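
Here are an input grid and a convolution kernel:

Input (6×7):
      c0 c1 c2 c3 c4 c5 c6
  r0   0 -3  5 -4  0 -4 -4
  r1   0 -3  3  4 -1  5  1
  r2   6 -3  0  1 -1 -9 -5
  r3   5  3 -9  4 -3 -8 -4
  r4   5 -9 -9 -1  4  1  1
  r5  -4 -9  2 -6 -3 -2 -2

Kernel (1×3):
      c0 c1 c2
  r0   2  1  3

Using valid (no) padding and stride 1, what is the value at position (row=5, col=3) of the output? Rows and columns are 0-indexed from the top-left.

The receptive field on the input at this output position is [-6 -3 -2]. Elementwise product with the kernel and sum: -6·2 + -3·1 + -2·3.

-21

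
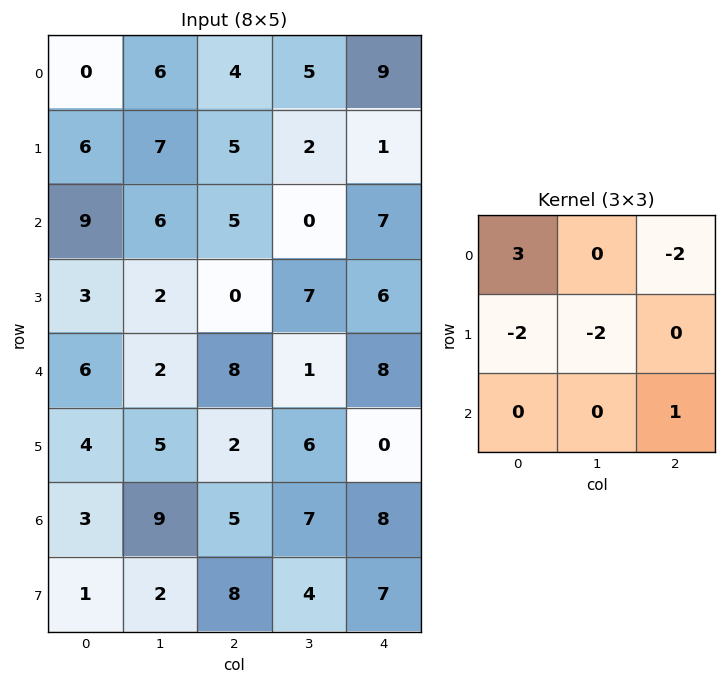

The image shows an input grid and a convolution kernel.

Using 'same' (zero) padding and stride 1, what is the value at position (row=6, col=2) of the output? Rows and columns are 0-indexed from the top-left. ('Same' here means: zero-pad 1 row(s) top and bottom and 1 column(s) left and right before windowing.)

-21

The receptive field on the zero-padded input at this output position is [5 2 6 / 9 5 7 / 2 8 4]. Elementwise product with the kernel and sum: 5·3 + 6·-2 + 9·-2 + 5·-2 + 4·1.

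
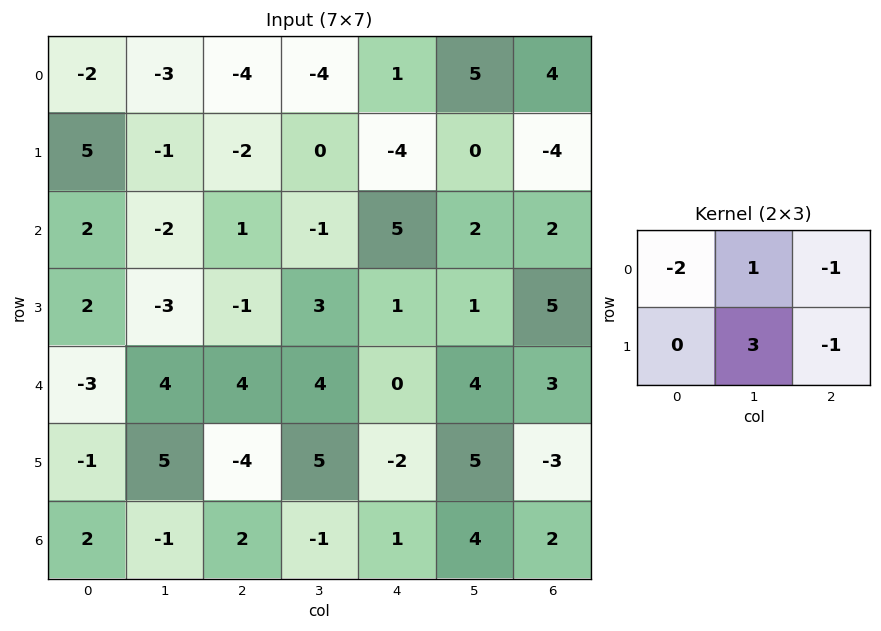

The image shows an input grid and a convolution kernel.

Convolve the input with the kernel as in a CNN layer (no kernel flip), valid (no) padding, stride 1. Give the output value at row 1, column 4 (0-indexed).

The receptive field on the input at this output position is [-4 0 -4 / 5 2 2]. Elementwise product with the kernel and sum: -4·-2 + 0·1 + -4·-1 + 2·3 + 2·-1.

16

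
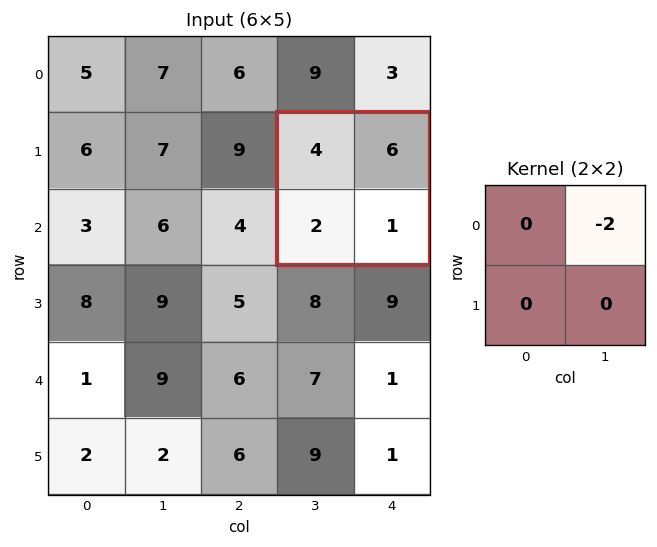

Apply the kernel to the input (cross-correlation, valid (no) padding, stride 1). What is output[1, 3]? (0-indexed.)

-12

The receptive field on the input at this output position is [4 6 / 2 1]. Elementwise product with the kernel and sum: 6·-2.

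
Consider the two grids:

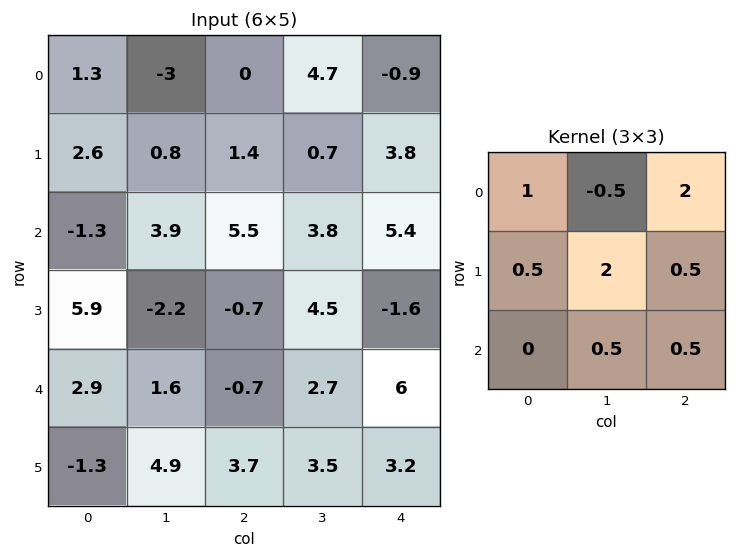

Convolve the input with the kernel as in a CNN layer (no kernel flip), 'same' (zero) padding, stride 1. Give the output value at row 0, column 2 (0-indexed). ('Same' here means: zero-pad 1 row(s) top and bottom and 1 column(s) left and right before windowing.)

The receptive field on the zero-padded input at this output position is [0 0 0 / -3 0 4.7 / 0.8 1.4 0.7]. Elementwise product with the kernel and sum: 0·1 + 0·-0.5 + 0·2 + -3·0.5 + 0·2 + 4.7·0.5 + 1.4·0.5 + 0.7·0.5.

1.9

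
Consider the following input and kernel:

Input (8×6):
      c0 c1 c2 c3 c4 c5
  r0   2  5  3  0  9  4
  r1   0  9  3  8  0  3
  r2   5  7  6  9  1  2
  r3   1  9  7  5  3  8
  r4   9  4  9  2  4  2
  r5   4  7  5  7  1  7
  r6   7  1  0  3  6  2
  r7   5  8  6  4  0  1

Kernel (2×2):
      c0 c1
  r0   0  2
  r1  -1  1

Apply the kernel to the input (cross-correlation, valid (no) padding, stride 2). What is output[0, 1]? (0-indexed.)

5

The receptive field on the input at this output position is [3 0 / 3 8]. Elementwise product with the kernel and sum: 0·2 + 3·-1 + 8·1.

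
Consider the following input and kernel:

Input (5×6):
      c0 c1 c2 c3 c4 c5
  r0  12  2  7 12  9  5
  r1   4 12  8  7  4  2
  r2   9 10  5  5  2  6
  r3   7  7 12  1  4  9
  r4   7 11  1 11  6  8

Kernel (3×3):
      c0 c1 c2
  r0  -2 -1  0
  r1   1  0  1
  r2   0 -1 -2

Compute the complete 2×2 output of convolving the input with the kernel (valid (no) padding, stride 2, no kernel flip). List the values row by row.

-34 -23
-22 -22

Output[0,0]: The receptive field on the input at this output position is [12 2 7 / 4 12 8 / 9 10 5]. Elementwise product with the kernel and sum: 12·-2 + 2·-1 + 4·1 + 8·1 + 10·-1 + 5·-2.
Output[0,1]: The receptive field on the input at this output position is [7 12 9 / 8 7 4 / 5 5 2]. Elementwise product with the kernel and sum: 7·-2 + 12·-1 + 8·1 + 4·1 + 5·-1 + 2·-2.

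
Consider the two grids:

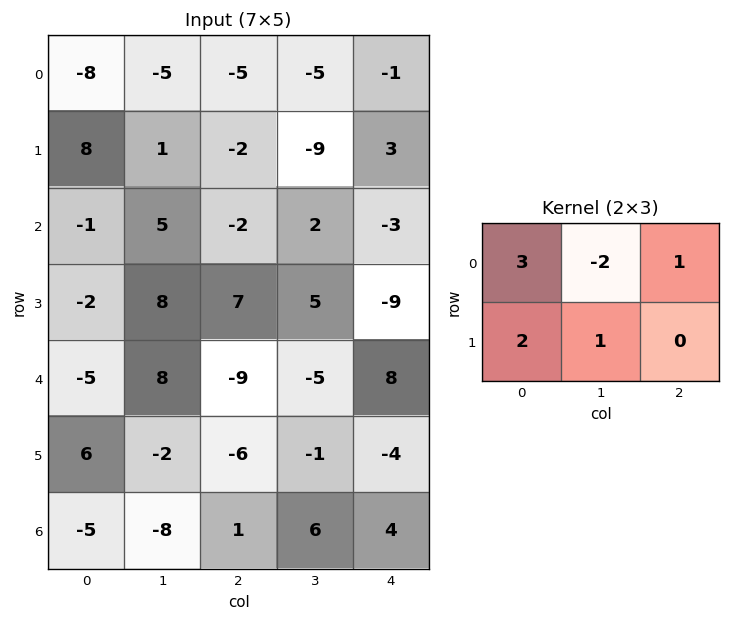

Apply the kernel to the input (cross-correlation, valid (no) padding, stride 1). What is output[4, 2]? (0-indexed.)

-22

The receptive field on the input at this output position is [-9 -5 8 / -6 -1 -4]. Elementwise product with the kernel and sum: -9·3 + -5·-2 + 8·1 + -6·2 + -1·1.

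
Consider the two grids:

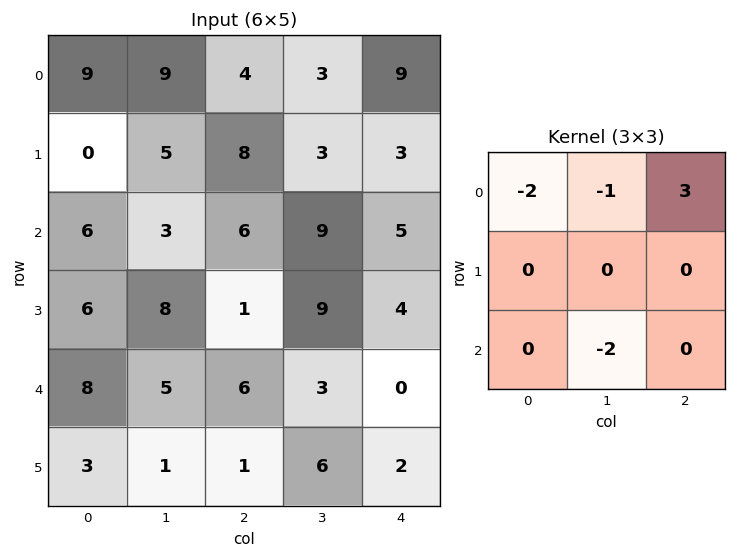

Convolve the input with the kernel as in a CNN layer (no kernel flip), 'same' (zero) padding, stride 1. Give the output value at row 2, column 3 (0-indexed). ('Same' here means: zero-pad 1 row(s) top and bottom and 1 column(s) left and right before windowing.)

-28

The receptive field on the zero-padded input at this output position is [8 3 3 / 6 9 5 / 1 9 4]. Elementwise product with the kernel and sum: 8·-2 + 3·-1 + 3·3 + 9·-2.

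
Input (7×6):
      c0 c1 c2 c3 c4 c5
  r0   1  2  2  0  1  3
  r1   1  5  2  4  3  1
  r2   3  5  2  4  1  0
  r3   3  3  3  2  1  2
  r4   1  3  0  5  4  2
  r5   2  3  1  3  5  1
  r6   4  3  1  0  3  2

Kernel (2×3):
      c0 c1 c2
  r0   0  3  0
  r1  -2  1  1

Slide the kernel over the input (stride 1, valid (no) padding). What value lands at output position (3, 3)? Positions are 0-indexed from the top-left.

-1

The receptive field on the input at this output position is [2 1 2 / 5 4 2]. Elementwise product with the kernel and sum: 1·3 + 5·-2 + 4·1 + 2·1.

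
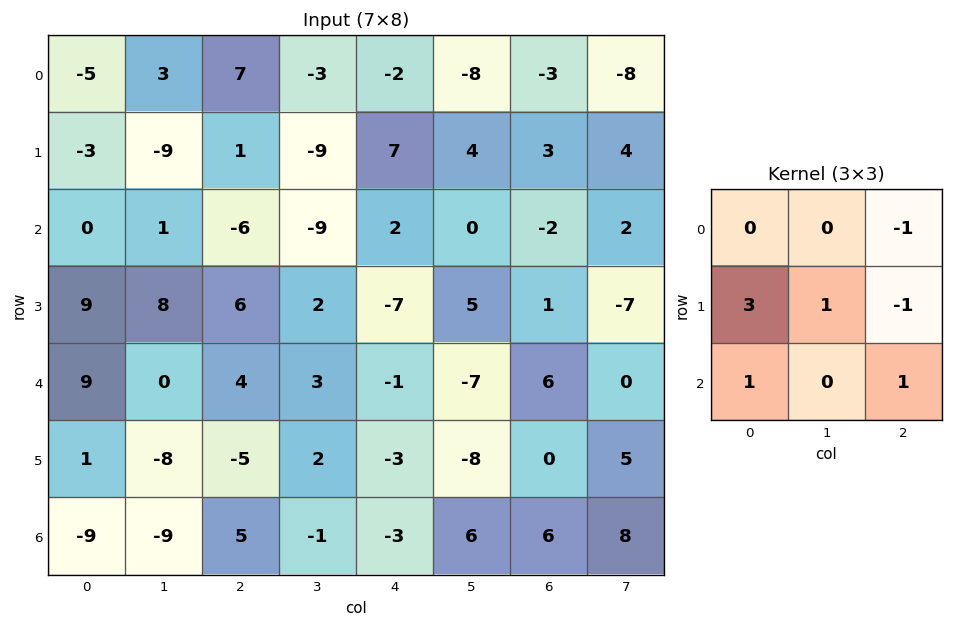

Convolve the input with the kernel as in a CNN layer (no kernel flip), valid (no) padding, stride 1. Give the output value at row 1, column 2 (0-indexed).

The receptive field on the input at this output position is [1 -9 7 / -6 -9 2 / 6 2 -7]. Elementwise product with the kernel and sum: 7·-1 + -6·3 + -9·1 + 2·-1 + 6·1 + -7·1.

-37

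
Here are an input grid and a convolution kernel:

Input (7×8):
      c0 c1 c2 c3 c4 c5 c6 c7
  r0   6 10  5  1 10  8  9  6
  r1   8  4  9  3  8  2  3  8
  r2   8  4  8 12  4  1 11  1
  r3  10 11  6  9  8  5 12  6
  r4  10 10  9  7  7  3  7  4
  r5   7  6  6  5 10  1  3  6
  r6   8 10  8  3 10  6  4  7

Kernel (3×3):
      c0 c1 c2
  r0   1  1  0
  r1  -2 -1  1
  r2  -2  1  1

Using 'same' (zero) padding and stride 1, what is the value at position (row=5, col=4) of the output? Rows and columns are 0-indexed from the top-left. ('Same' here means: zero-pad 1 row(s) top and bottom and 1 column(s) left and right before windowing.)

The receptive field on the zero-padded input at this output position is [7 7 3 / 5 10 1 / 3 10 6]. Elementwise product with the kernel and sum: 7·1 + 7·1 + 5·-2 + 10·-1 + 1·1 + 3·-2 + 10·1 + 6·1.

5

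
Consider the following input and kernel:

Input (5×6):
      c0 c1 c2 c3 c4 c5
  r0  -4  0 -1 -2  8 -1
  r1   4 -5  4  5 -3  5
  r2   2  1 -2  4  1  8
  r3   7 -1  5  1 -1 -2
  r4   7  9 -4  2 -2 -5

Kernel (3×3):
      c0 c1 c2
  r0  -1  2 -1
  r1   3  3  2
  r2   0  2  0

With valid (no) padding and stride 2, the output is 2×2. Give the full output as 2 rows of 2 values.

Output[0,0]: The receptive field on the input at this output position is [-4 0 -1 / 4 -5 4 / 2 1 -2]. Elementwise product with the kernel and sum: -4·-1 + 0·2 + -1·-1 + 4·3 + -5·3 + 4·2 + 1·2.
Output[0,1]: The receptive field on the input at this output position is [-1 -2 8 / 4 5 -3 / -2 4 1]. Elementwise product with the kernel and sum: -1·-1 + -2·2 + 8·-1 + 4·3 + 5·3 + -3·2 + 4·2.

12 18
48 29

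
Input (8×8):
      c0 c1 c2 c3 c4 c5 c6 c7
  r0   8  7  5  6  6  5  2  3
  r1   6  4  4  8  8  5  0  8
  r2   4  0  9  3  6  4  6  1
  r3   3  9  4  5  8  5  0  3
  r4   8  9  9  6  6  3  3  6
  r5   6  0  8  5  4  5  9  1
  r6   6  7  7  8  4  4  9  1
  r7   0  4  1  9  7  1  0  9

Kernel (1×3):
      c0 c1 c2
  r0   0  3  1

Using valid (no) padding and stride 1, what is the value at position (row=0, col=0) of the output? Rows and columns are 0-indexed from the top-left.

The receptive field on the input at this output position is [8 7 5]. Elementwise product with the kernel and sum: 7·3 + 5·1.

26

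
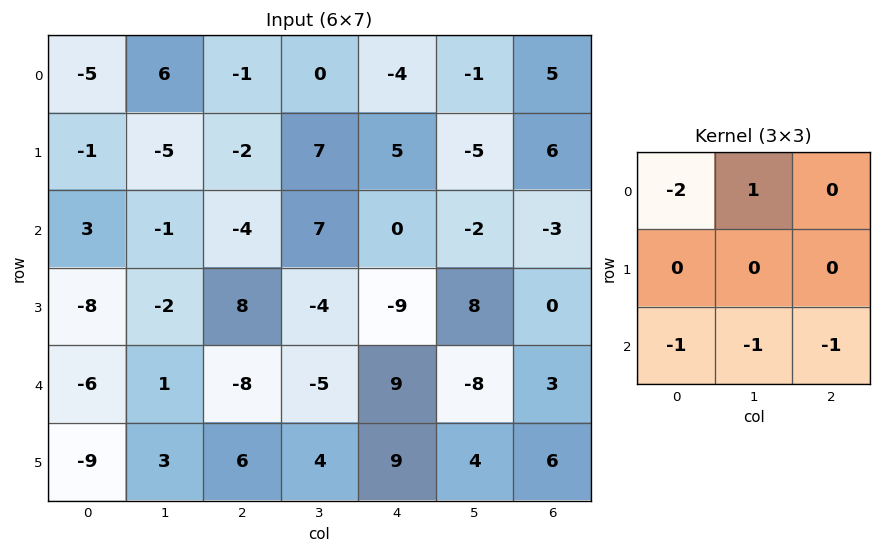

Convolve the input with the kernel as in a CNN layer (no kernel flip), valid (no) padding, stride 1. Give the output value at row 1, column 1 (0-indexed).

6

The receptive field on the input at this output position is [-5 -2 7 / -1 -4 7 / -2 8 -4]. Elementwise product with the kernel and sum: -5·-2 + -2·1 + -2·-1 + 8·-1 + -4·-1.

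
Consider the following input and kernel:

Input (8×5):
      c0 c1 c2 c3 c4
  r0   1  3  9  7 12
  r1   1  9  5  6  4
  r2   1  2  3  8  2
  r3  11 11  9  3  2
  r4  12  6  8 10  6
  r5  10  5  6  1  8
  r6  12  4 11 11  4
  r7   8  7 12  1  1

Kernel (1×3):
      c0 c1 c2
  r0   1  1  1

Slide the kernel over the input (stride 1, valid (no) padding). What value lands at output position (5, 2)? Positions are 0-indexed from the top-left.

15

The receptive field on the input at this output position is [6 1 8]. Elementwise product with the kernel and sum: 6·1 + 1·1 + 8·1.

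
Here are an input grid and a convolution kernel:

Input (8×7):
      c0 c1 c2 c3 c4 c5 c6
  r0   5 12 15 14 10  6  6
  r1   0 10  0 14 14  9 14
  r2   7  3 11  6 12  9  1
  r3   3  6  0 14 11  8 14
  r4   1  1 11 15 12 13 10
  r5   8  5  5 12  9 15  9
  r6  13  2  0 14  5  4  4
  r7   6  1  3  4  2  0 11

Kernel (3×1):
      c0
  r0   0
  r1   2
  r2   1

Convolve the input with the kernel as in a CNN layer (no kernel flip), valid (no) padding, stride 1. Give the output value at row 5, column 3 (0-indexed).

32

The receptive field on the input at this output position is [12 / 14 / 4]. Elementwise product with the kernel and sum: 14·2 + 4·1.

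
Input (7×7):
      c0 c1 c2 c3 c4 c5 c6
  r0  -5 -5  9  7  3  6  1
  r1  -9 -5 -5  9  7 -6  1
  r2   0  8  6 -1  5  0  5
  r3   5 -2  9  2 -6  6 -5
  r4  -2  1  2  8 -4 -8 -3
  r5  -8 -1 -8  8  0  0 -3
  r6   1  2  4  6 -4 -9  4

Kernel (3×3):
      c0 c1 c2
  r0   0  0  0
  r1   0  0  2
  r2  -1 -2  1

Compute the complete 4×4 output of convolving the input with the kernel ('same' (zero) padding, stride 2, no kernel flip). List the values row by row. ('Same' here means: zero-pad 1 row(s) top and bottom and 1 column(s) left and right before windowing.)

Output[0,0]: The receptive field on the zero-padded input at this output position is [0 0 0 / 0 -5 -5 / 0 -9 -5]. Elementwise product with the kernel and sum: -5·2 + 0·-1 + -9·-2 + -5·1.

3 38 -17 4
4 -16 16 4
17 41 -24 6
4 12 -18 0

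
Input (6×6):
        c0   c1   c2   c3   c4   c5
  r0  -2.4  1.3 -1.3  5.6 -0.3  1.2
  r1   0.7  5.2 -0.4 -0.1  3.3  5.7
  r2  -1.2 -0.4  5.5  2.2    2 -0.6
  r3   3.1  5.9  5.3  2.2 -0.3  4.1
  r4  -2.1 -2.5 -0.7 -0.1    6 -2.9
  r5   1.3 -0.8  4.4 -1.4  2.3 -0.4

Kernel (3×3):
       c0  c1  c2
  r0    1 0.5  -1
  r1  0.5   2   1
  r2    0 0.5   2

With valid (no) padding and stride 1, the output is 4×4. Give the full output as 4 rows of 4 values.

20.7 3.9 9.8 16.3
21.35 25.15 5.9 8.4
9.1 15.35 23.3 5.6
2.4 3 16.05 7.35

Output[0,0]: The receptive field on the input at this output position is [-2.4 1.3 -1.3 / 0.7 5.2 -0.4 / -1.2 -0.4 5.5]. Elementwise product with the kernel and sum: -2.4·1 + 1.3·0.5 + -1.3·-1 + 0.7·0.5 + 5.2·2 + -0.4·1 + -0.4·0.5 + 5.5·2.
Output[0,1]: The receptive field on the input at this output position is [1.3 -1.3 5.6 / 5.2 -0.4 -0.1 / -0.4 5.5 2.2]. Elementwise product with the kernel and sum: 1.3·1 + -1.3·0.5 + 5.6·-1 + 5.2·0.5 + -0.4·2 + -0.1·1 + 5.5·0.5 + 2.2·2.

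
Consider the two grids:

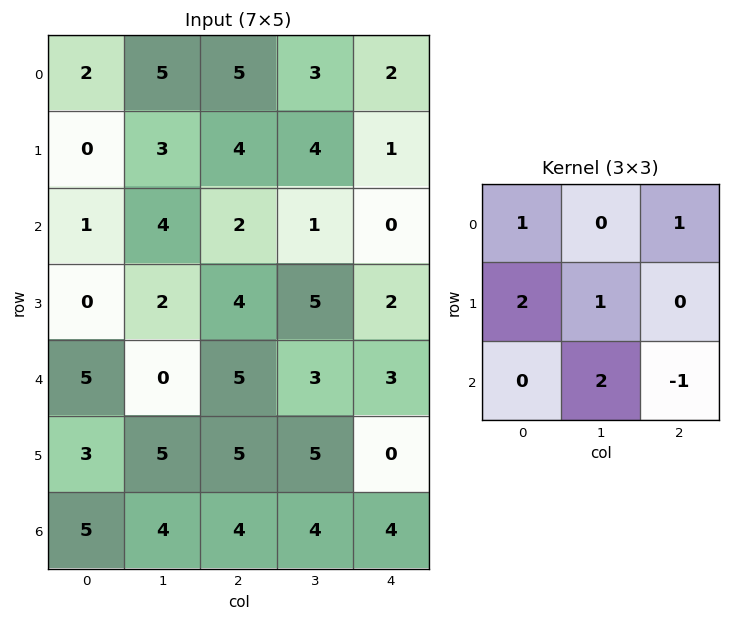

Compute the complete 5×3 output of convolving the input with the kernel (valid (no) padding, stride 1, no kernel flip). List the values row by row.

16 21 21
10 20 18
0 20 18
19 17 29
25 22 27

Output[0,0]: The receptive field on the input at this output position is [2 5 5 / 0 3 4 / 1 4 2]. Elementwise product with the kernel and sum: 2·1 + 5·1 + 0·2 + 3·1 + 4·2 + 2·-1.
Output[0,1]: The receptive field on the input at this output position is [5 5 3 / 3 4 4 / 4 2 1]. Elementwise product with the kernel and sum: 5·1 + 3·1 + 3·2 + 4·1 + 2·2 + 1·-1.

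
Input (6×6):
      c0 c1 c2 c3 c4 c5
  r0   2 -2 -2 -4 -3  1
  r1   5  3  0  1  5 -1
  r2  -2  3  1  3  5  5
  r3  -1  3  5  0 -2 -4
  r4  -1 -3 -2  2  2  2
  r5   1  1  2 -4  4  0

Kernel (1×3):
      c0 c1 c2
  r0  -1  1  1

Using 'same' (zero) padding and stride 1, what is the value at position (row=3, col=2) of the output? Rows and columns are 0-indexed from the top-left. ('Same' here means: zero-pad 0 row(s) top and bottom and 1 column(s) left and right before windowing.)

The receptive field on the zero-padded input at this output position is [3 5 0]. Elementwise product with the kernel and sum: 3·-1 + 5·1 + 0·1.

2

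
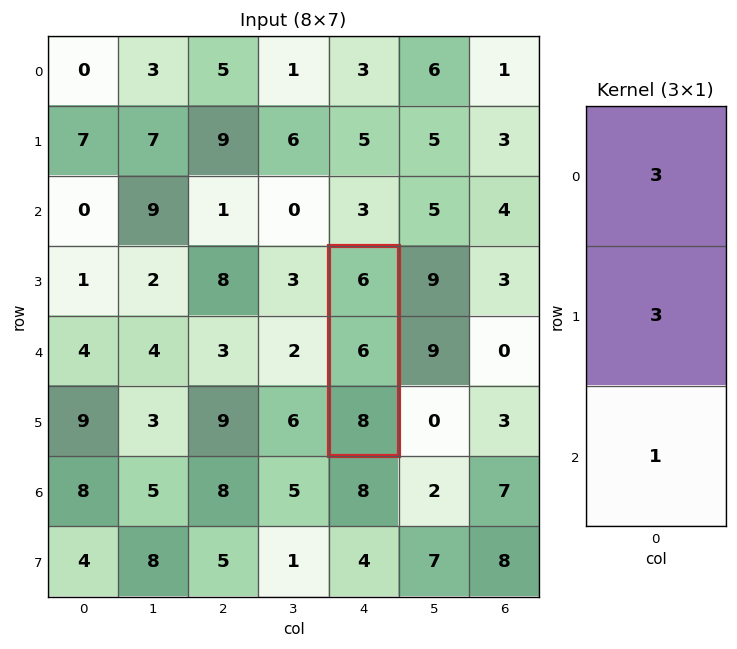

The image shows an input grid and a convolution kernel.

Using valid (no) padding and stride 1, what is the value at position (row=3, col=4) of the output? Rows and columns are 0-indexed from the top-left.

44

The receptive field on the input at this output position is [6 / 6 / 8]. Elementwise product with the kernel and sum: 6·3 + 6·3 + 8·1.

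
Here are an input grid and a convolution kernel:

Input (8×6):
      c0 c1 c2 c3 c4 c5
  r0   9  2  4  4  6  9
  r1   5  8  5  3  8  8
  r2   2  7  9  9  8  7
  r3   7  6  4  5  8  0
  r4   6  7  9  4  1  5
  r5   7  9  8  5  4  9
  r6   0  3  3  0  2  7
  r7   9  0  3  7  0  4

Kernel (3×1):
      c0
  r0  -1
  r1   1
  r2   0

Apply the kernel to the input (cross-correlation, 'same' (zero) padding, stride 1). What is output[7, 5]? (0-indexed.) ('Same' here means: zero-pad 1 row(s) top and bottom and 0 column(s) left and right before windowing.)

The receptive field on the zero-padded input at this output position is [7 / 4 / 0]. Elementwise product with the kernel and sum: 7·-1 + 4·1.

-3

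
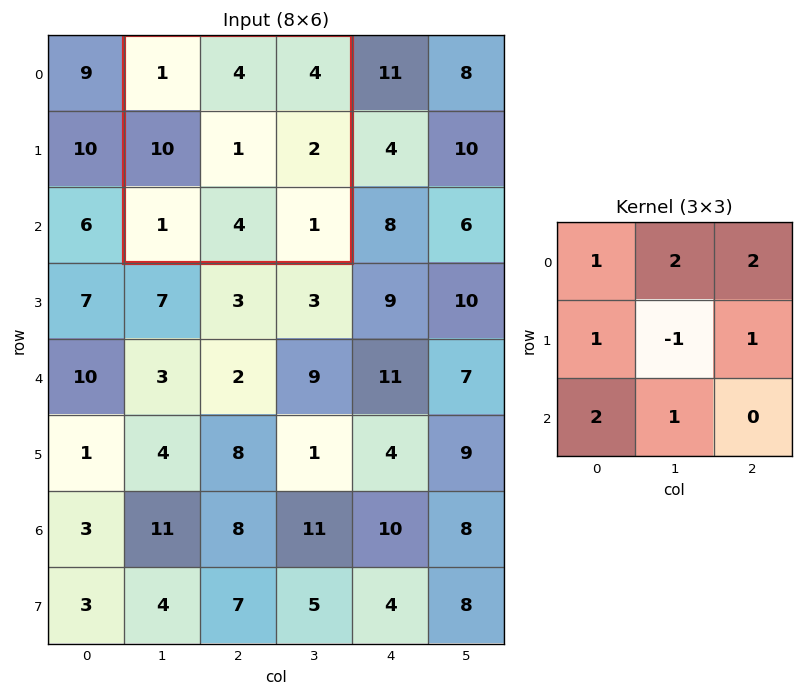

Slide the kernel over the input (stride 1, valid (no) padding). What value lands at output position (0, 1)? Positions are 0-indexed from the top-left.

34

The receptive field on the input at this output position is [1 4 4 / 10 1 2 / 1 4 1]. Elementwise product with the kernel and sum: 1·1 + 4·2 + 4·2 + 10·1 + 1·-1 + 2·1 + 1·2 + 4·1.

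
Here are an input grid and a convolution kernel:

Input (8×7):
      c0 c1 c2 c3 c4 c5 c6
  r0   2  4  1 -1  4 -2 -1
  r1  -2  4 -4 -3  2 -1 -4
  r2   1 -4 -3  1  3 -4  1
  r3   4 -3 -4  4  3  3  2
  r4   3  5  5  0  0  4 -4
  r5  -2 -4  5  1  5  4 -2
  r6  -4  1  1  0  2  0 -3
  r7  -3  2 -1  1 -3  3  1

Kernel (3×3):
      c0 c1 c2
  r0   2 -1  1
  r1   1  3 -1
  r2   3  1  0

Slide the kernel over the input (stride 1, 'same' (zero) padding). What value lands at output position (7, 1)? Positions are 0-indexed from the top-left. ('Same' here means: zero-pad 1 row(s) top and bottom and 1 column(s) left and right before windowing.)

The receptive field on the zero-padded input at this output position is [-4 1 1 / -3 2 -1 / 0 0 0]. Elementwise product with the kernel and sum: -4·2 + 1·-1 + 1·1 + -3·1 + 2·3 + -1·-1 + 0·3 + 0·1.

-4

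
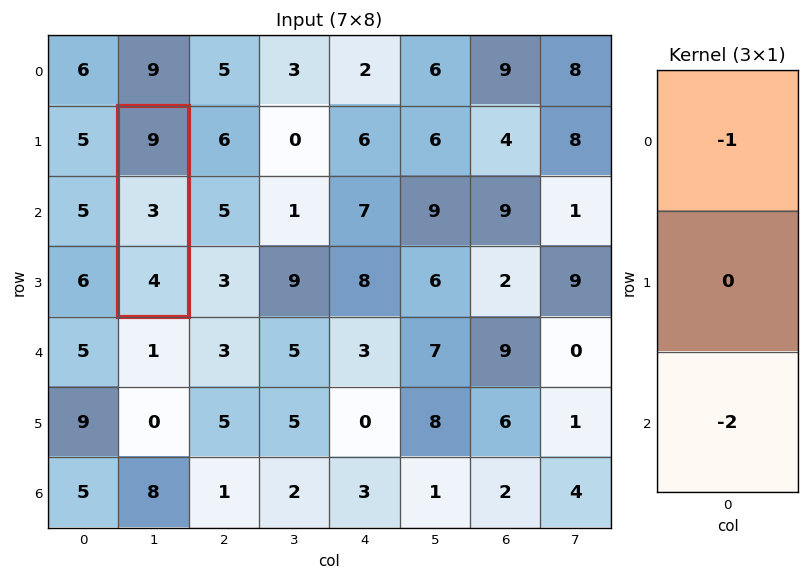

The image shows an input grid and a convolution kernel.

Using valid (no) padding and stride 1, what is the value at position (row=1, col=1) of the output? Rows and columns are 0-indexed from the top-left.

The receptive field on the input at this output position is [9 / 3 / 4]. Elementwise product with the kernel and sum: 9·-1 + 4·-2.

-17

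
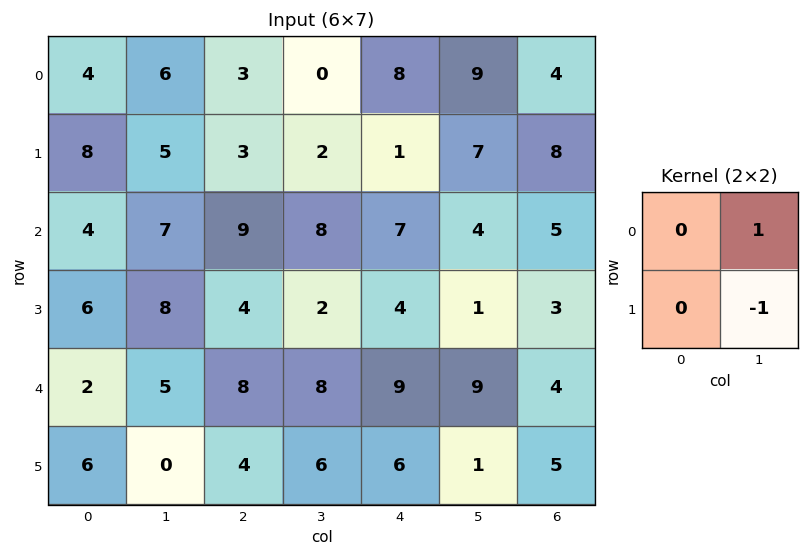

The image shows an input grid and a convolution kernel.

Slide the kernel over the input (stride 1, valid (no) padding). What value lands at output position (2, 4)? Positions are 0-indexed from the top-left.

3

The receptive field on the input at this output position is [7 4 / 4 1]. Elementwise product with the kernel and sum: 4·1 + 1·-1.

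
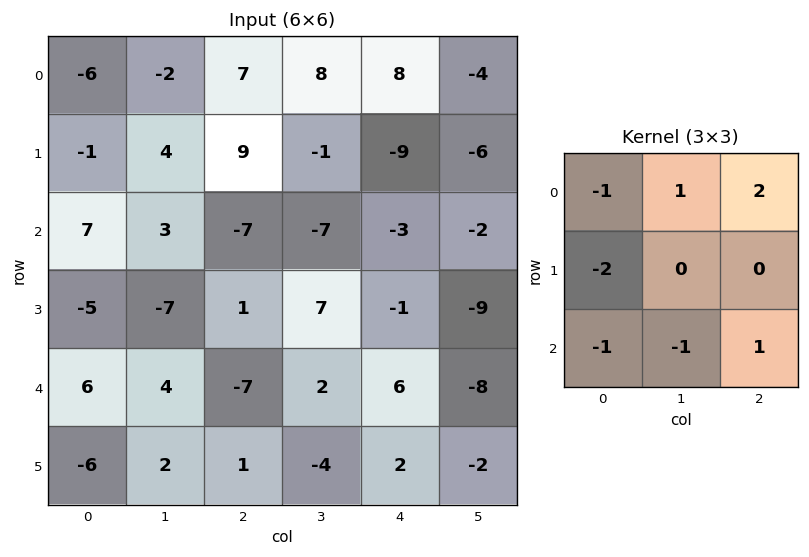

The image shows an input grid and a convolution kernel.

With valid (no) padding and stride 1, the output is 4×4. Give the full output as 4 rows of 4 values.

Output[0,0]: The receptive field on the input at this output position is [-6 -2 7 / -1 4 9 / 7 3 -7]. Elementwise product with the kernel and sum: -6·-1 + -2·1 + 7·2 + -1·-2 + 7·-1 + 3·-1 + -7·1.
Output[0,1]: The receptive field on the input at this output position is [-2 7 8 / 4 9 -1 / 3 -7 -7]. Elementwise product with the kernel and sum: -2·-1 + 7·1 + 8·2 + 4·-2 + 3·-1 + -7·-1 + -7·1.

3 14 10 2
22 10 -23 -21
-25 -5 3 -30
-7 7 23 -30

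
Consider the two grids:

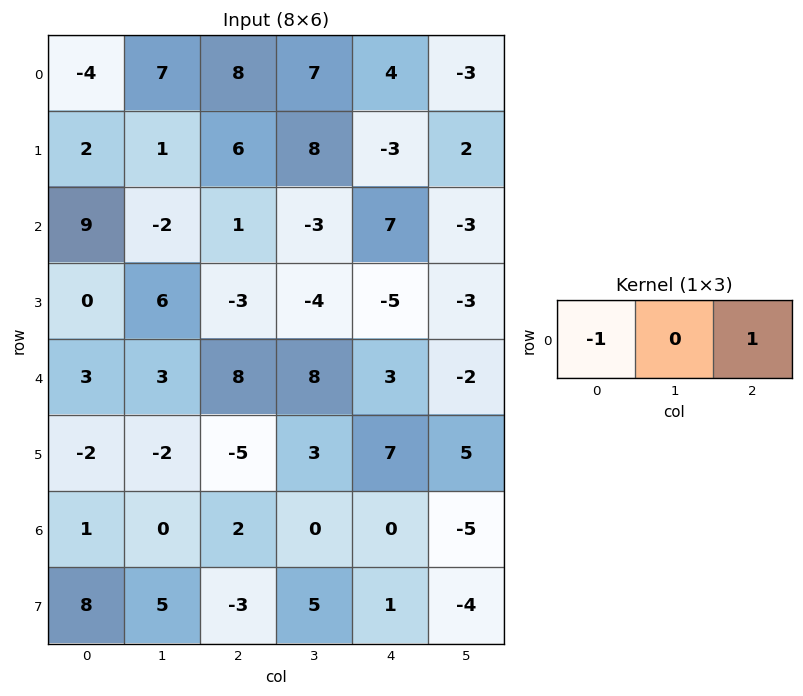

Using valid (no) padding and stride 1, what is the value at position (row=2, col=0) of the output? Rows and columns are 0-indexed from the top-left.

-8

The receptive field on the input at this output position is [9 -2 1]. Elementwise product with the kernel and sum: 9·-1 + 1·1.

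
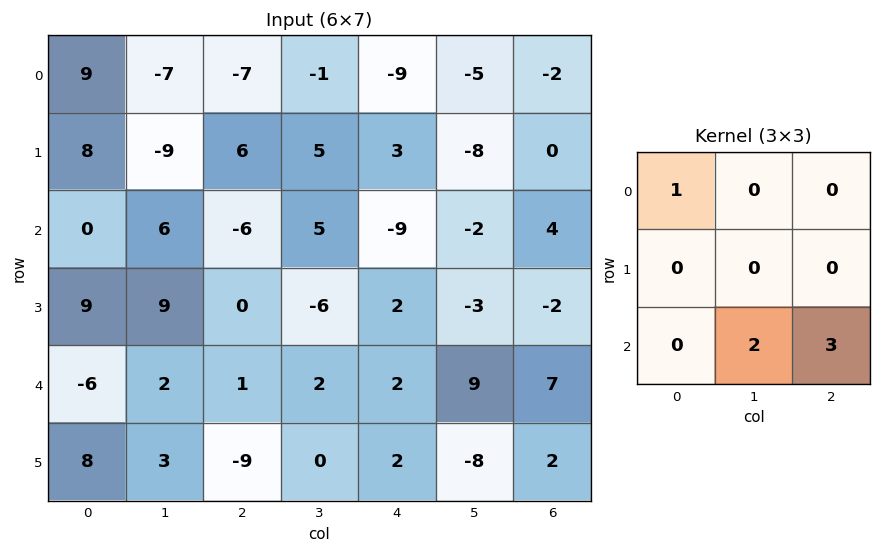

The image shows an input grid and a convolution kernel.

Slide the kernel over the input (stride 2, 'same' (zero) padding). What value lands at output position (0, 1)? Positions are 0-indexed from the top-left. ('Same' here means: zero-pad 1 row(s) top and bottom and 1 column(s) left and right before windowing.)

The receptive field on the zero-padded input at this output position is [0 0 0 / -7 -7 -1 / -9 6 5]. Elementwise product with the kernel and sum: 0·1 + 6·2 + 5·3.

27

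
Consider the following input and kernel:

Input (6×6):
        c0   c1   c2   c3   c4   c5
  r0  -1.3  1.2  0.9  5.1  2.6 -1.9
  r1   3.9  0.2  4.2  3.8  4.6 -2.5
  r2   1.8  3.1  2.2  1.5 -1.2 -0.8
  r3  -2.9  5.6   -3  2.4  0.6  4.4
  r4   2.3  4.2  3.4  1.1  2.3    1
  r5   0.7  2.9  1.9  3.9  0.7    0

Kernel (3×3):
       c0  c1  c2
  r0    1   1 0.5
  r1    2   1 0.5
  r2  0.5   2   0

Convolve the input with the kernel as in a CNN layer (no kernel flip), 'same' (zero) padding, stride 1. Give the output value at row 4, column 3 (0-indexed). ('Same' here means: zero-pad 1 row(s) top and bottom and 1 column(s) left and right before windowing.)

The receptive field on the zero-padded input at this output position is [-3 2.4 0.6 / 3.4 1.1 2.3 / 1.9 3.9 0.7]. Elementwise product with the kernel and sum: -3·1 + 2.4·1 + 0.6·0.5 + 3.4·2 + 1.1·1 + 2.3·0.5 + 1.9·0.5 + 3.9·2.

17.5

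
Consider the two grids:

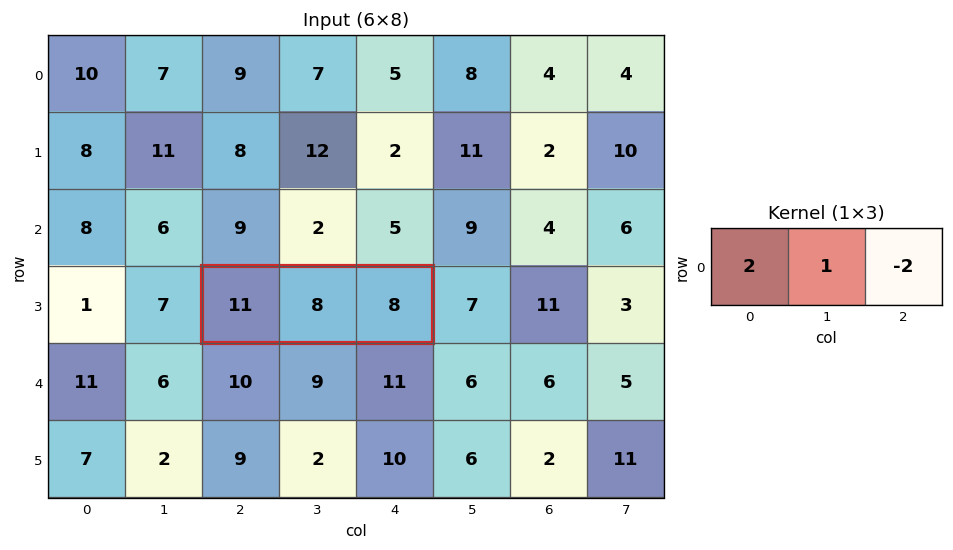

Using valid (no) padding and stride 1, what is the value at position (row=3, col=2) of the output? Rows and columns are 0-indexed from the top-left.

14

The receptive field on the input at this output position is [11 8 8]. Elementwise product with the kernel and sum: 11·2 + 8·1 + 8·-2.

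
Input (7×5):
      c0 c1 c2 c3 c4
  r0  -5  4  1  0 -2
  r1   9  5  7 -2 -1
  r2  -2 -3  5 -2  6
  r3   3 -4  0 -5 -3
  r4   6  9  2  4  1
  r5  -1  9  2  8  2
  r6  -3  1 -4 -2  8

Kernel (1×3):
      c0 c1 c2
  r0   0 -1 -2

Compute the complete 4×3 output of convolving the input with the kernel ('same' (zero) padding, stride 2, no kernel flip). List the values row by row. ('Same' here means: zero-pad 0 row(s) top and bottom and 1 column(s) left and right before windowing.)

-3 -1 2
8 -1 -6
-24 -10 -1
1 8 -8

Output[0,0]: The receptive field on the zero-padded input at this output position is [0 -5 4]. Elementwise product with the kernel and sum: -5·-1 + 4·-2.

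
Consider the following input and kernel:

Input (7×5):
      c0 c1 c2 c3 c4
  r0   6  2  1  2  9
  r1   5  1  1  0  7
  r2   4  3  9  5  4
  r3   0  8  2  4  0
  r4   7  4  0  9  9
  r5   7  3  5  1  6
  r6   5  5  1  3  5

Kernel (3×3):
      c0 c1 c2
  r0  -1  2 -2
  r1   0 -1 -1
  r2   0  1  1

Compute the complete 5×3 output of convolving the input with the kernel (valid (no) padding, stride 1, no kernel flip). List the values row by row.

Output[0,0]: The receptive field on the input at this output position is [6 2 1 / 5 1 1 / 4 3 9]. Elementwise product with the kernel and sum: 6·-1 + 2·2 + 1·-2 + 1·-1 + 1·-1 + 3·1 + 9·1.

6 9 -13
-7 -7 -20
-22 8 7
16 -15 -5
-1 -24 1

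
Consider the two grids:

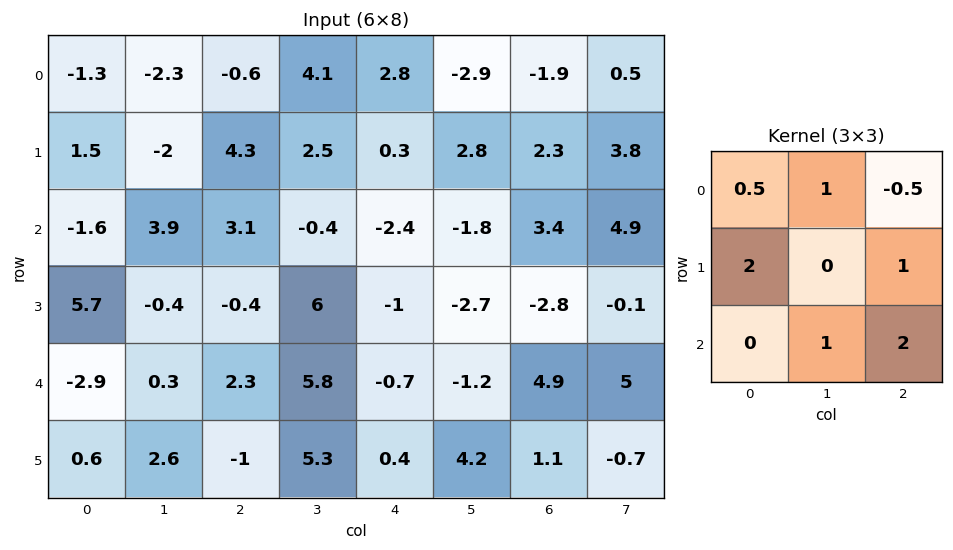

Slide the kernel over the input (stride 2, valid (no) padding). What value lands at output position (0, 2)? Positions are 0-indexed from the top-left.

7.35

The receptive field on the input at this output position is [2.8 -2.9 -1.9 / 0.3 2.8 2.3 / -2.4 -1.8 3.4]. Elementwise product with the kernel and sum: 2.8·0.5 + -2.9·1 + -1.9·-0.5 + 0.3·2 + 2.3·1 + -1.8·1 + 3.4·2.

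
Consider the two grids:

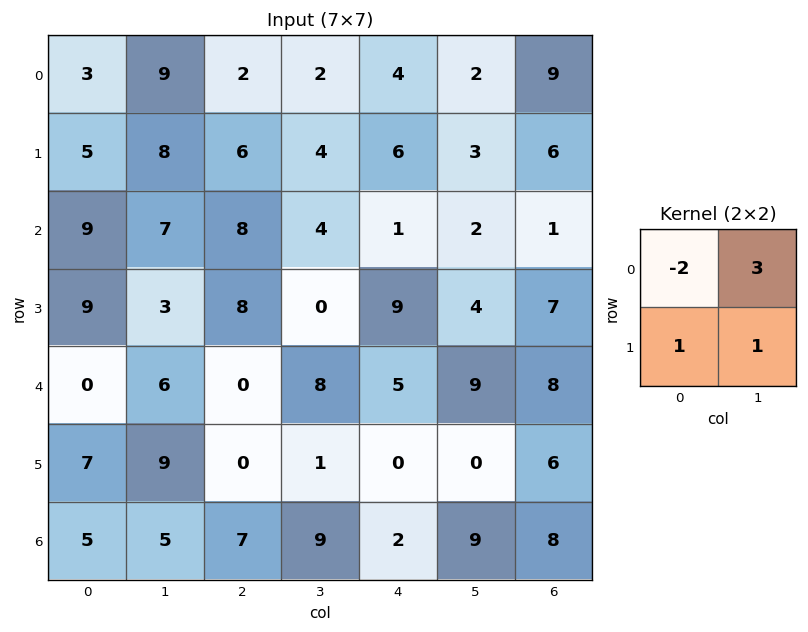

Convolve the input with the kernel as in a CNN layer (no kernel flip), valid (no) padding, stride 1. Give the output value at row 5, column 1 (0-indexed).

-6

The receptive field on the input at this output position is [9 0 / 5 7]. Elementwise product with the kernel and sum: 9·-2 + 0·3 + 5·1 + 7·1.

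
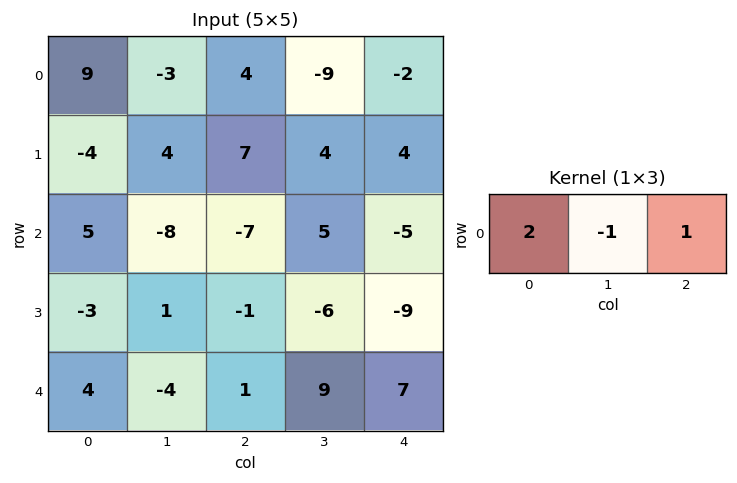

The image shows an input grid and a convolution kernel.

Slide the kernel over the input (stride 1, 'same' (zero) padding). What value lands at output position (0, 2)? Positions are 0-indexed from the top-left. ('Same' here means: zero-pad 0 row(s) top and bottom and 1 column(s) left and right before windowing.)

The receptive field on the zero-padded input at this output position is [-3 4 -9]. Elementwise product with the kernel and sum: -3·2 + 4·-1 + -9·1.

-19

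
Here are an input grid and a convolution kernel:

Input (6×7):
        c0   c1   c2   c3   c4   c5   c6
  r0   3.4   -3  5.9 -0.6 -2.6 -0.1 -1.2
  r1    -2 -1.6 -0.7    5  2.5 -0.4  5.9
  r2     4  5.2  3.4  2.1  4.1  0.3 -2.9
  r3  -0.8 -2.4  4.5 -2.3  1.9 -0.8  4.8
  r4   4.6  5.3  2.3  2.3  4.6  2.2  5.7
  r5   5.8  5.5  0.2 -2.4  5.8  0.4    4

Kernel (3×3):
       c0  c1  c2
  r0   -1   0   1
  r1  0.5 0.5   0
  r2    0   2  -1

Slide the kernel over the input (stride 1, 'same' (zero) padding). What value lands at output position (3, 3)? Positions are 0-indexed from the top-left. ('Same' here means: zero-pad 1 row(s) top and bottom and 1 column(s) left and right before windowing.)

1.8

The receptive field on the zero-padded input at this output position is [3.4 2.1 4.1 / 4.5 -2.3 1.9 / 2.3 2.3 4.6]. Elementwise product with the kernel and sum: 3.4·-1 + 4.1·1 + 4.5·0.5 + -2.3·0.5 + 2.3·2 + 4.6·-1.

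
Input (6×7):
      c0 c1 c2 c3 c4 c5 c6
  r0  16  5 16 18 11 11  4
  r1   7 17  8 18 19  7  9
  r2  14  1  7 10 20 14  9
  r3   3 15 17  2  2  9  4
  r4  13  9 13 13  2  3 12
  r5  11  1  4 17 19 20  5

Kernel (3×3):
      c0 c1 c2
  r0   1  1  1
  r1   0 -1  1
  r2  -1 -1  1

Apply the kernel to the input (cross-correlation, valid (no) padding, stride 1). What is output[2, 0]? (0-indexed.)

15

The receptive field on the input at this output position is [14 1 7 / 3 15 17 / 13 9 13]. Elementwise product with the kernel and sum: 14·1 + 1·1 + 7·1 + 15·-1 + 17·1 + 13·-1 + 9·-1 + 13·1.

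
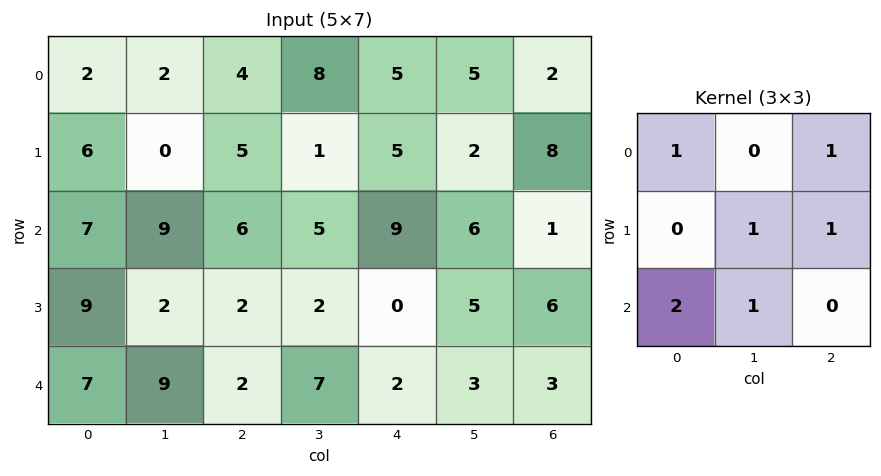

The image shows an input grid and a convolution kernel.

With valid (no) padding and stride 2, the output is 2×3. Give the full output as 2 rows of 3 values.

34 32 41
40 28 28

Output[0,0]: The receptive field on the input at this output position is [2 2 4 / 6 0 5 / 7 9 6]. Elementwise product with the kernel and sum: 2·1 + 4·1 + 0·1 + 5·1 + 7·2 + 9·1.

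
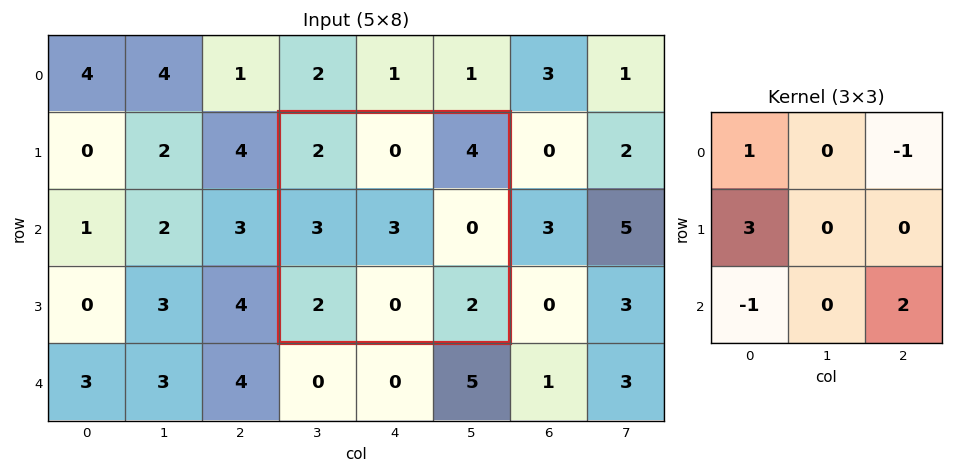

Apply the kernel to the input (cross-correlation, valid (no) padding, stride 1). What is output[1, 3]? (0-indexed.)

The receptive field on the input at this output position is [2 0 4 / 3 3 0 / 2 0 2]. Elementwise product with the kernel and sum: 2·1 + 4·-1 + 3·3 + 2·-1 + 2·2.

9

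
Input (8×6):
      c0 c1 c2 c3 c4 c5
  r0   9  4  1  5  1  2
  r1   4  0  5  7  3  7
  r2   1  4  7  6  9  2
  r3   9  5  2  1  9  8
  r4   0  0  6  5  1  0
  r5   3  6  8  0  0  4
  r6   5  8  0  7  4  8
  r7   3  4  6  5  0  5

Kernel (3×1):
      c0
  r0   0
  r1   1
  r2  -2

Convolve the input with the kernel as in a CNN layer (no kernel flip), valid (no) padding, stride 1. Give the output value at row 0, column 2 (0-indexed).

The receptive field on the input at this output position is [1 / 5 / 7]. Elementwise product with the kernel and sum: 5·1 + 7·-2.

-9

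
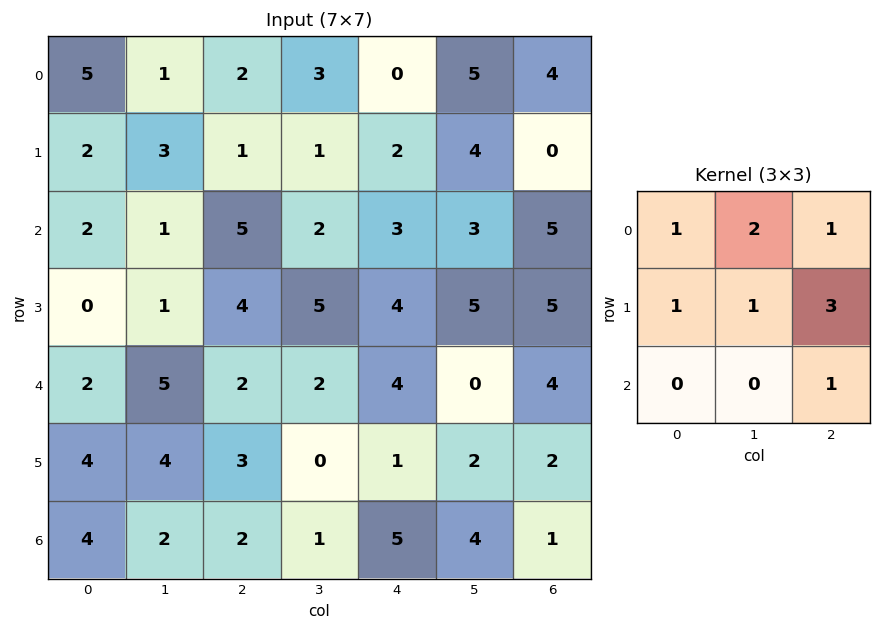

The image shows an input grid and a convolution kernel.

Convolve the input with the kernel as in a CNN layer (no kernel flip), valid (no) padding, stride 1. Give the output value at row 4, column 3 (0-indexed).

21

The receptive field on the input at this output position is [2 4 0 / 0 1 2 / 1 5 4]. Elementwise product with the kernel and sum: 2·1 + 4·2 + 0·1 + 0·1 + 1·1 + 2·3 + 4·1.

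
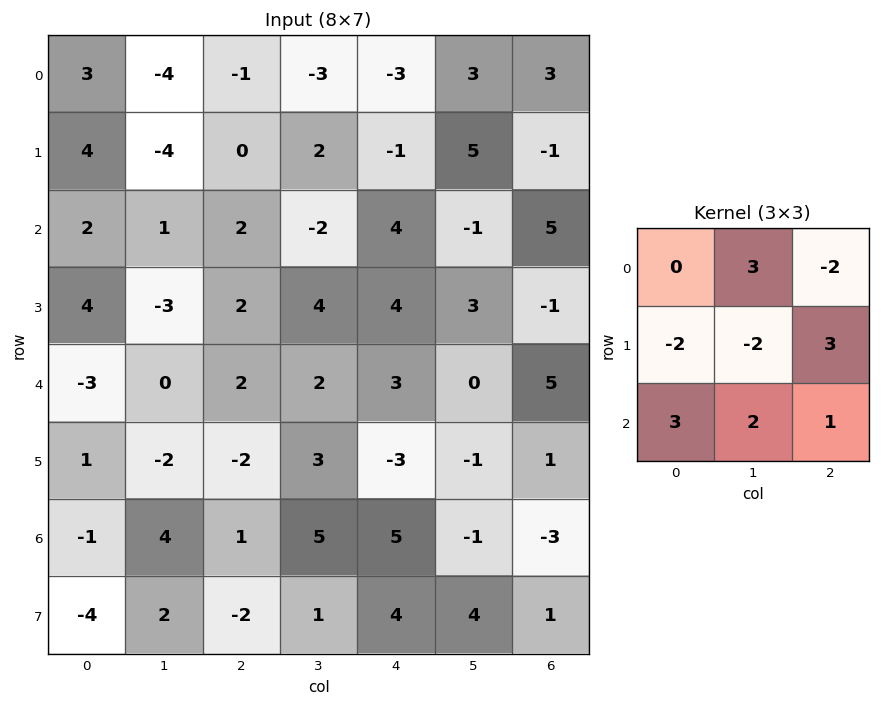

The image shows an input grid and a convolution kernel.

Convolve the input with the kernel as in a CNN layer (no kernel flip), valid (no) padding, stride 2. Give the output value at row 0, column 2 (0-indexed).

7

The receptive field on the input at this output position is [-3 3 3 / -1 5 -1 / 4 -1 5]. Elementwise product with the kernel and sum: 3·3 + 3·-2 + -1·-2 + 5·-2 + -1·3 + 4·3 + -1·2 + 5·1.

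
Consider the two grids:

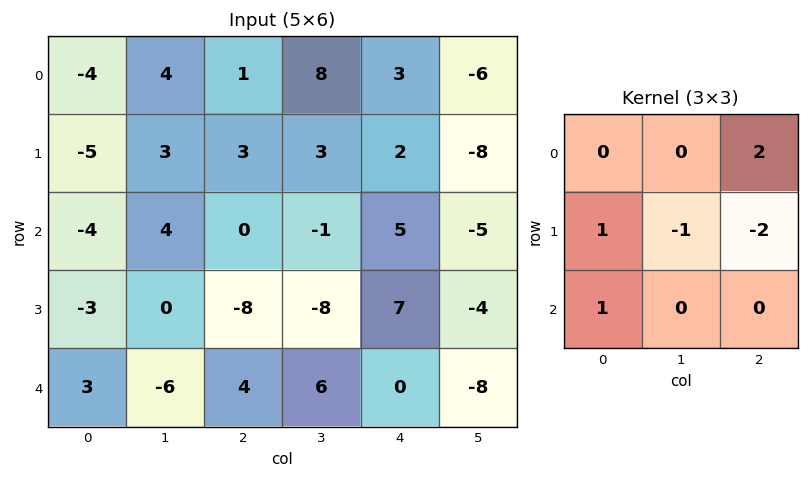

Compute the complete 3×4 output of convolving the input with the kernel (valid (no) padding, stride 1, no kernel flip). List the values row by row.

Output[0,0]: The receptive field on the input at this output position is [-4 4 1 / -5 3 3 / -4 4 0]. Elementwise product with the kernel and sum: 1·2 + -5·1 + 3·-1 + 3·-2 + -4·1.

-16 14 2 4
-5 12 -13 -20
16 16 0 -11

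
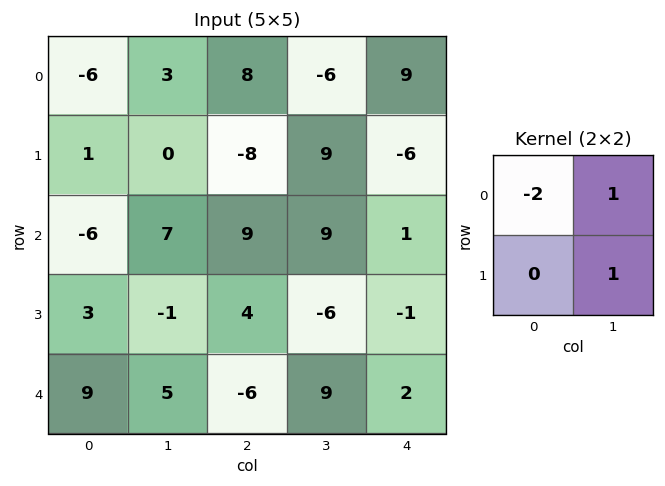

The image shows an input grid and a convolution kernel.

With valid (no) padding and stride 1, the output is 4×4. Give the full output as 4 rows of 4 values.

Output[0,0]: The receptive field on the input at this output position is [-6 3 / 1 0]. Elementwise product with the kernel and sum: -6·-2 + 3·1 + 0·1.

15 -6 -13 15
5 1 34 -23
18 -1 -15 -18
-2 0 -5 13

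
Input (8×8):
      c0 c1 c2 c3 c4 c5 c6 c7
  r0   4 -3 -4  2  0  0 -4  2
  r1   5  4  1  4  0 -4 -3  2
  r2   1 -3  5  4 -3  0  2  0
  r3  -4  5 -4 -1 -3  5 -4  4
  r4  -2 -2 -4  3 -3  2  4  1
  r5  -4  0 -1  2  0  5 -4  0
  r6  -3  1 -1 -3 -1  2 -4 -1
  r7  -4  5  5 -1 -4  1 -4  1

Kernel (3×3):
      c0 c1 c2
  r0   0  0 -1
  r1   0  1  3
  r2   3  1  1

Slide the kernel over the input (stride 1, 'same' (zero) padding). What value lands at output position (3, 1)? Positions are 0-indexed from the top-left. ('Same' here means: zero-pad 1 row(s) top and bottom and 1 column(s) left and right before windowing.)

-24

The receptive field on the zero-padded input at this output position is [1 -3 5 / -4 5 -4 / -2 -2 -4]. Elementwise product with the kernel and sum: 5·-1 + 5·1 + -4·3 + -2·3 + -2·1 + -4·1.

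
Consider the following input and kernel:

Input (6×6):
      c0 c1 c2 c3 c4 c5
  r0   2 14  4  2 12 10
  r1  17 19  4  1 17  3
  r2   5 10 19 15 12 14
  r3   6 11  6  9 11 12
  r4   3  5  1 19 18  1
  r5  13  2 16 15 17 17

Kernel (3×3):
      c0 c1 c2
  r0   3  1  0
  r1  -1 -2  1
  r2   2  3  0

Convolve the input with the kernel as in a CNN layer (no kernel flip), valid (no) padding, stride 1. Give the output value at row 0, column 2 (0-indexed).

108

The receptive field on the input at this output position is [4 2 12 / 4 1 17 / 19 15 12]. Elementwise product with the kernel and sum: 4·3 + 2·1 + 4·-1 + 1·-2 + 17·1 + 19·2 + 15·3.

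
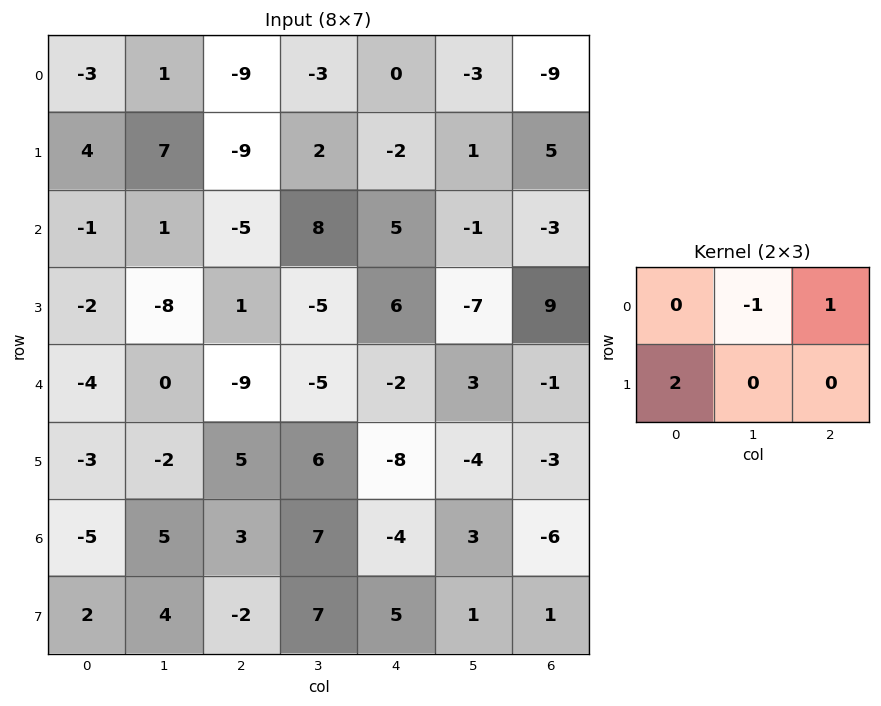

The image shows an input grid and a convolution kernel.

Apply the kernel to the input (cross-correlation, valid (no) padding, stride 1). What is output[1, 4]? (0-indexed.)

The receptive field on the input at this output position is [-2 1 5 / 5 -1 -3]. Elementwise product with the kernel and sum: 1·-1 + 5·1 + 5·2.

14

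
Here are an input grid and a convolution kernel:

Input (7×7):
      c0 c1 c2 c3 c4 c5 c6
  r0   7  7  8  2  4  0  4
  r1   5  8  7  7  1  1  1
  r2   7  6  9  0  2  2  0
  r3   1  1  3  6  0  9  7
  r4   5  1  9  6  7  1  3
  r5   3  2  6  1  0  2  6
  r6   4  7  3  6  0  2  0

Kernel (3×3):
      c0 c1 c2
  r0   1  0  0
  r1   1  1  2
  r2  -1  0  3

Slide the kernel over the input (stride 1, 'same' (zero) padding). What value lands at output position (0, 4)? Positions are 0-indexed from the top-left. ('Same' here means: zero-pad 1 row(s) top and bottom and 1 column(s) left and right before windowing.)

2

The receptive field on the zero-padded input at this output position is [0 0 0 / 2 4 0 / 7 1 1]. Elementwise product with the kernel and sum: 0·1 + 2·1 + 4·1 + 0·2 + 7·-1 + 1·3.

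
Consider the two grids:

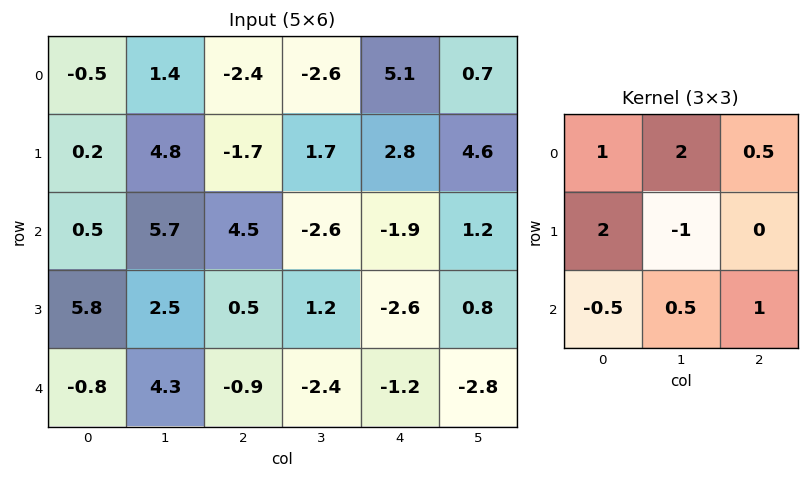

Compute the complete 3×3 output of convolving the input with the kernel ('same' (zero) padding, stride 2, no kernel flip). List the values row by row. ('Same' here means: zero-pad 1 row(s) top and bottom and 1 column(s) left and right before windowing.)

5.4 3.65 -5.15
7.7 9.35 5.2
13.65 13.6 -7.2

Output[0,0]: The receptive field on the zero-padded input at this output position is [0 0 0 / 0 -0.5 1.4 / 0 0.2 4.8]. Elementwise product with the kernel and sum: 0·1 + 0·2 + 0·0.5 + 0·2 + -0.5·-1 + 0·-0.5 + 0.2·0.5 + 4.8·1.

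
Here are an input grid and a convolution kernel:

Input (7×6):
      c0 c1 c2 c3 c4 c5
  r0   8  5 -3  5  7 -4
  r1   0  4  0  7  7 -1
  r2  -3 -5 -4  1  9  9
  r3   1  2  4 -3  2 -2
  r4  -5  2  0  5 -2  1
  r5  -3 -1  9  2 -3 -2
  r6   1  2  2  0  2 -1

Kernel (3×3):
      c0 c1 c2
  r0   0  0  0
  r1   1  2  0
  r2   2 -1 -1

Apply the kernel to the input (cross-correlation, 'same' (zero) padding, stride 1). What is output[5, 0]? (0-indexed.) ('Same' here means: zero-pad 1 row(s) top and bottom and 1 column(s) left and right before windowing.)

-9

The receptive field on the zero-padded input at this output position is [0 -5 2 / 0 -3 -1 / 0 1 2]. Elementwise product with the kernel and sum: 0·1 + -3·2 + 0·2 + 1·-1 + 2·-1.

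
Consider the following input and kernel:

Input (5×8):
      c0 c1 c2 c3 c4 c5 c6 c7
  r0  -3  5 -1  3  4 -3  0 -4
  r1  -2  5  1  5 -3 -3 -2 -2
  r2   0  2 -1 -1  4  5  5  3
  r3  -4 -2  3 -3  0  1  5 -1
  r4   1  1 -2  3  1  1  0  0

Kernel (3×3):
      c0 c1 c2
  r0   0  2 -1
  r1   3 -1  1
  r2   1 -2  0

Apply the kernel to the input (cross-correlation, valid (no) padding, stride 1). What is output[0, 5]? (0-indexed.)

-10

The receptive field on the input at this output position is [-3 0 -4 / -3 -2 -2 / 5 5 3]. Elementwise product with the kernel and sum: 0·2 + -4·-1 + -3·3 + -2·-1 + -2·1 + 5·1 + 5·-2.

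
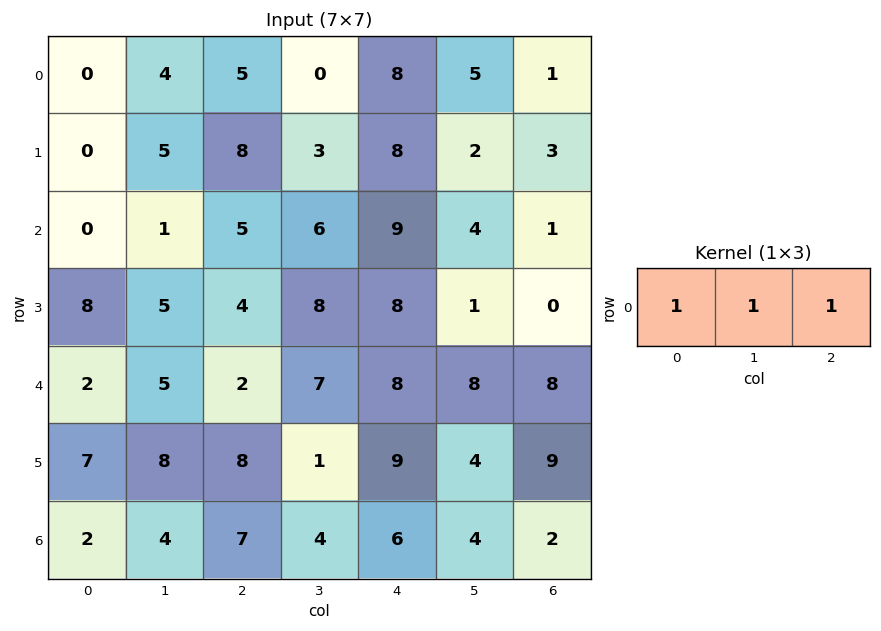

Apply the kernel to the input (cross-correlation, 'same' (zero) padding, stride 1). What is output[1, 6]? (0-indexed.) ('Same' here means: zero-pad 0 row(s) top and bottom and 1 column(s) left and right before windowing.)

The receptive field on the zero-padded input at this output position is [2 3 0]. Elementwise product with the kernel and sum: 2·1 + 3·1 + 0·1.

5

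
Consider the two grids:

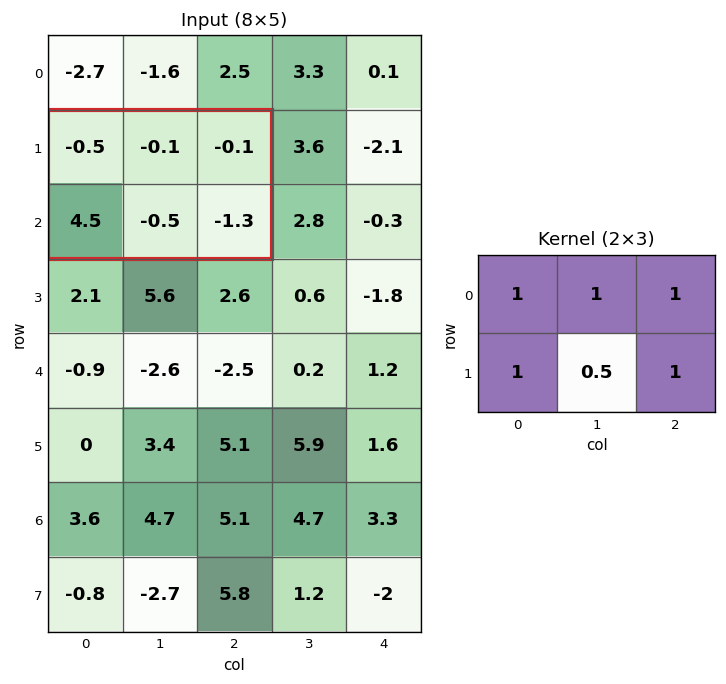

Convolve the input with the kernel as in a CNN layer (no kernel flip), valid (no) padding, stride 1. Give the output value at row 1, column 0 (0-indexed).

The receptive field on the input at this output position is [-0.5 -0.1 -0.1 / 4.5 -0.5 -1.3]. Elementwise product with the kernel and sum: -0.5·1 + -0.1·1 + -0.1·1 + 4.5·1 + -0.5·0.5 + -1.3·1.

2.25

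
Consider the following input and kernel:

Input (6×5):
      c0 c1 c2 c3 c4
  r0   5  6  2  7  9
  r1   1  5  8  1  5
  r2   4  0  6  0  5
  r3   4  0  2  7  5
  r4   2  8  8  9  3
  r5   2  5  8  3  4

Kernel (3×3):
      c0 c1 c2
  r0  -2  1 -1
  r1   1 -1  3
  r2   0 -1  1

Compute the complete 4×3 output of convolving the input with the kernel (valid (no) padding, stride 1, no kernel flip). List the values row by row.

20 -23 21
19 -4 -1
-4 26 -13
11 17 7

Output[0,0]: The receptive field on the input at this output position is [5 6 2 / 1 5 8 / 4 0 6]. Elementwise product with the kernel and sum: 5·-2 + 6·1 + 2·-1 + 1·1 + 5·-1 + 8·3 + 0·-1 + 6·1.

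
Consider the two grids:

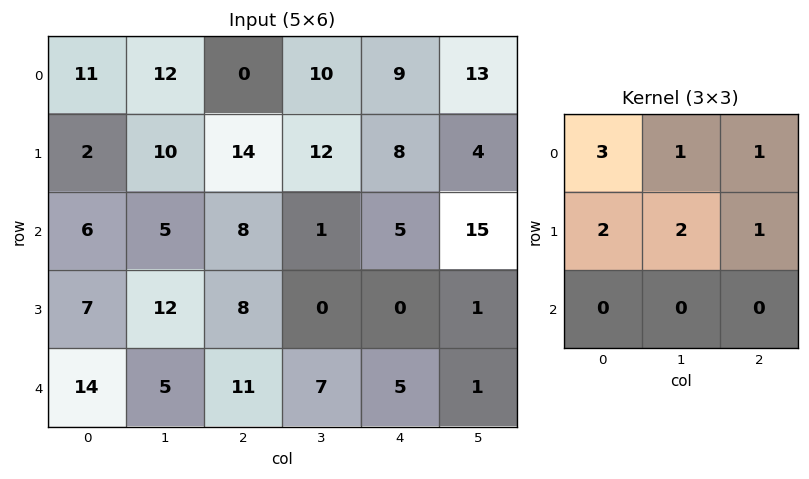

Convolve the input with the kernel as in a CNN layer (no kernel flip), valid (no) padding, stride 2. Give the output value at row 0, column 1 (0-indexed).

79

The receptive field on the input at this output position is [0 10 9 / 14 12 8 / 8 1 5]. Elementwise product with the kernel and sum: 0·3 + 10·1 + 9·1 + 14·2 + 12·2 + 8·1.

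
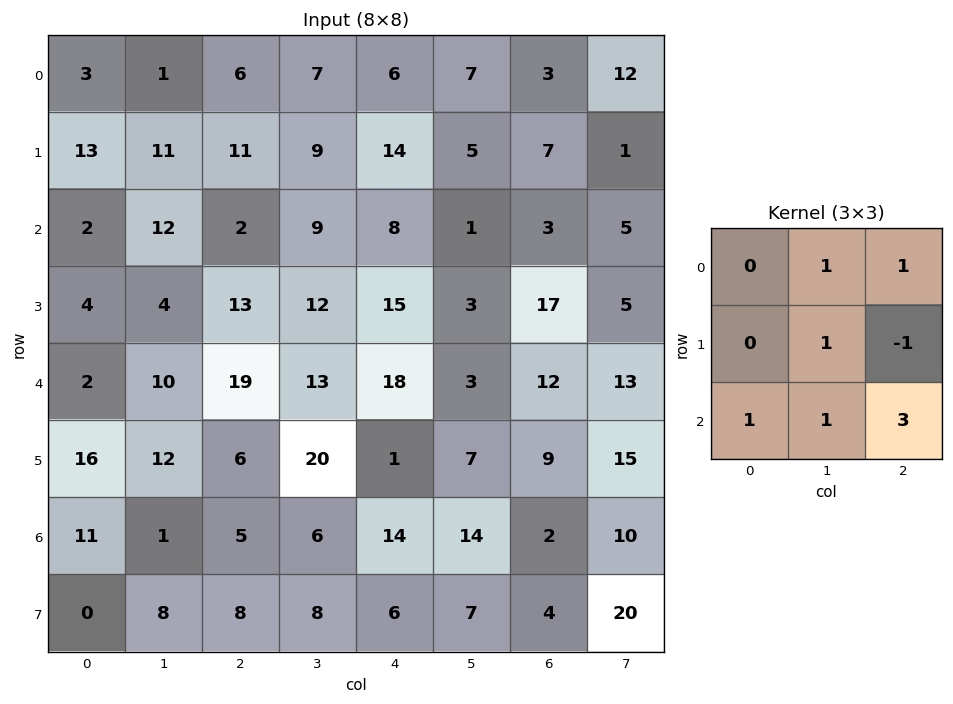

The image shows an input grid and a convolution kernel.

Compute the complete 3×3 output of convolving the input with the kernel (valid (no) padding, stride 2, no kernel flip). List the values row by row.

Output[0,0]: The receptive field on the input at this output position is [3 1 6 / 13 11 11 / 2 12 2]. Elementwise product with the kernel and sum: 1·1 + 6·1 + 11·1 + 11·-1 + 2·1 + 12·1 + 2·3.
Output[0,1]: The receptive field on the input at this output position is [6 7 6 / 11 9 14 / 2 9 8]. Elementwise product with the kernel and sum: 7·1 + 6·1 + 9·1 + 14·-1 + 2·1 + 9·1 + 8·3.

27 43 26
74 100 47
62 103 47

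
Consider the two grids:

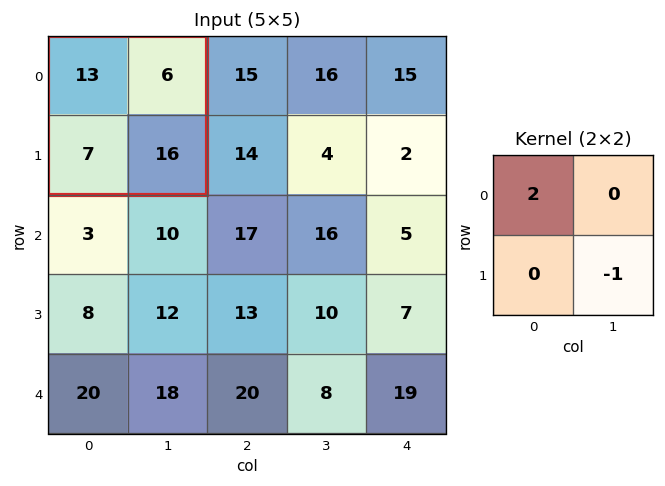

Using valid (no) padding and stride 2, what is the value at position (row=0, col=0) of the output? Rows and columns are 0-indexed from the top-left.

The receptive field on the input at this output position is [13 6 / 7 16]. Elementwise product with the kernel and sum: 13·2 + 16·-1.

10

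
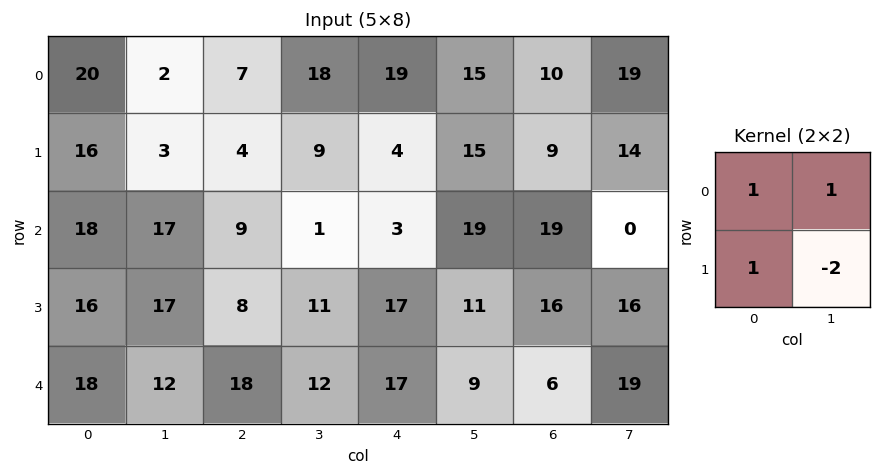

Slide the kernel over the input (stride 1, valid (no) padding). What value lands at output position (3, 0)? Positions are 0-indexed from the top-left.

27

The receptive field on the input at this output position is [16 17 / 18 12]. Elementwise product with the kernel and sum: 16·1 + 17·1 + 18·1 + 12·-2.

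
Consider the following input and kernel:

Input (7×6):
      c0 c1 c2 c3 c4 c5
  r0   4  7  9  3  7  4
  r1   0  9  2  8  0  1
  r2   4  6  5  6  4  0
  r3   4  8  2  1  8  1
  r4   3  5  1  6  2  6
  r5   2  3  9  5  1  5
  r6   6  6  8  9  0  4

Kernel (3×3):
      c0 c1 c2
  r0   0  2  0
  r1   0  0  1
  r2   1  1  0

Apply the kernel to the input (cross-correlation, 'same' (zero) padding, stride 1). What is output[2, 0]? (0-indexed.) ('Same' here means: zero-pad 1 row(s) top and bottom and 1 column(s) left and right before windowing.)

10

The receptive field on the zero-padded input at this output position is [0 0 9 / 0 4 6 / 0 4 8]. Elementwise product with the kernel and sum: 0·2 + 6·1 + 0·1 + 4·1.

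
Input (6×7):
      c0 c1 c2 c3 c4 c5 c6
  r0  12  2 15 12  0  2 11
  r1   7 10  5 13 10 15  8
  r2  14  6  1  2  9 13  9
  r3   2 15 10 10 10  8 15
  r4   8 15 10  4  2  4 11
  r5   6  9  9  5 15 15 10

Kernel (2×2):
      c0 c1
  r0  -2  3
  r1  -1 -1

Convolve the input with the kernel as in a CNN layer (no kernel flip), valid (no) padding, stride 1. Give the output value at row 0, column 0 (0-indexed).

The receptive field on the input at this output position is [12 2 / 7 10]. Elementwise product with the kernel and sum: 12·-2 + 2·3 + 7·-1 + 10·-1.

-35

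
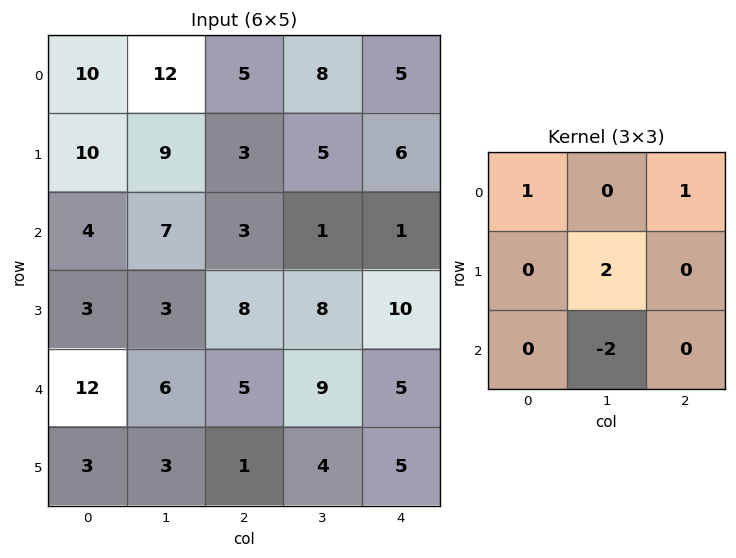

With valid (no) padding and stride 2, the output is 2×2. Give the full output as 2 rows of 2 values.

Output[0,0]: The receptive field on the input at this output position is [10 12 5 / 10 9 3 / 4 7 3]. Elementwise product with the kernel and sum: 10·1 + 5·1 + 9·2 + 7·-2.
Output[0,1]: The receptive field on the input at this output position is [5 8 5 / 3 5 6 / 3 1 1]. Elementwise product with the kernel and sum: 5·1 + 5·1 + 5·2 + 1·-2.

19 18
1 2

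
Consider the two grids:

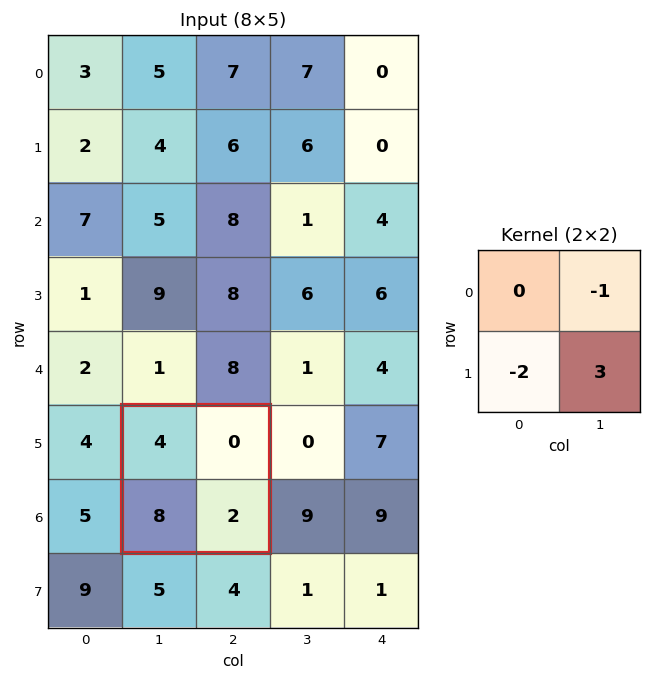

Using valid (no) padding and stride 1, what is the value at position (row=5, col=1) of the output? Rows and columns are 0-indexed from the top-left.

-10

The receptive field on the input at this output position is [4 0 / 8 2]. Elementwise product with the kernel and sum: 0·-1 + 8·-2 + 2·3.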